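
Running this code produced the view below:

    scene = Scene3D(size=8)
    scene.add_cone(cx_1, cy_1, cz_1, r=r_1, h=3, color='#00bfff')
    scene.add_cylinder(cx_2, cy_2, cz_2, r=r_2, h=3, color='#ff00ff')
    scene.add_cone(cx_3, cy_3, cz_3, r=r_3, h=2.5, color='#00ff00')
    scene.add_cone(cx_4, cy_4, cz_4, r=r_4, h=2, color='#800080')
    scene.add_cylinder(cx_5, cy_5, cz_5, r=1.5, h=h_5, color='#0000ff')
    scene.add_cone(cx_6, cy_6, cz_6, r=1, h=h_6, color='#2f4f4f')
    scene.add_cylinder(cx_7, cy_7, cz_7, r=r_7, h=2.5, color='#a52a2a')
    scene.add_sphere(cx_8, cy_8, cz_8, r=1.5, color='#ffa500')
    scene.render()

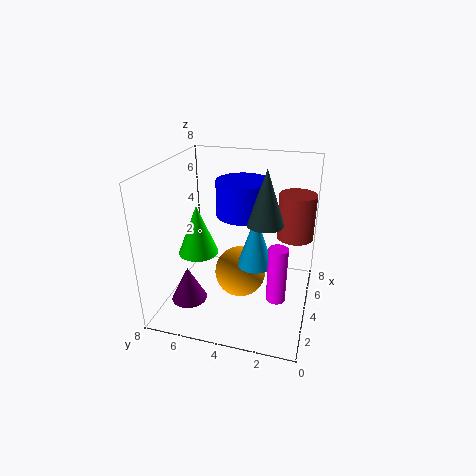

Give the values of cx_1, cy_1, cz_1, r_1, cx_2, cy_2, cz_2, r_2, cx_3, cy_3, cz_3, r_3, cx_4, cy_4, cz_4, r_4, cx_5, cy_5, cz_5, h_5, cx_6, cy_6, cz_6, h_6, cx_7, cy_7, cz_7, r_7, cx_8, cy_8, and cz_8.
cx_1 = 4
cy_1 = 3
cz_1 = 2.5
r_1 = 1
cx_2 = 2.5
cy_2 = 1.5
cz_2 = 1.5
r_2 = 0.5
cx_3 = 2
cy_3 = 5.5
cz_3 = 4
r_3 = 1
cx_4 = 2.5
cy_4 = 6.5
cz_4 = 0.5
r_4 = 1
cx_5 = 5
cy_5 = 4
cz_5 = 5
h_5 = 2
cx_6 = 4
cy_6 = 2.5
cz_6 = 5
h_6 = 3
cx_7 = 5
cy_7 = 1
cz_7 = 4
r_7 = 1
cx_8 = 4.5
cy_8 = 4
cz_8 = 1.5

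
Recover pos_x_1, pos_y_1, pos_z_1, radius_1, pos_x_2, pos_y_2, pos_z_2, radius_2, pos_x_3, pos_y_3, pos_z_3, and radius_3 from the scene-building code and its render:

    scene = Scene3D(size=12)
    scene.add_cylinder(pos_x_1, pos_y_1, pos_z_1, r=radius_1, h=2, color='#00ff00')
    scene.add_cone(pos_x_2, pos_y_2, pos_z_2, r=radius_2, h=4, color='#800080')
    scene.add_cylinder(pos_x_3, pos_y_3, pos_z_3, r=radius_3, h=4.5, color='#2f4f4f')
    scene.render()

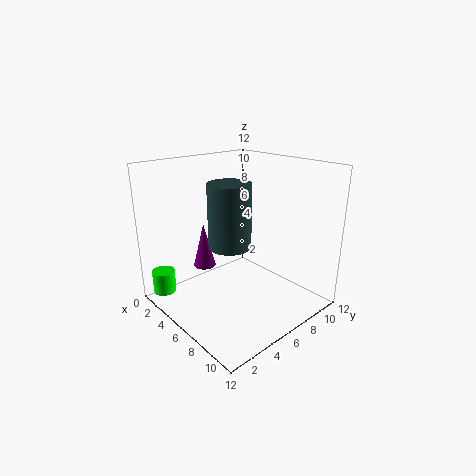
pos_x_1 = 1; pos_y_1 = 1.5; pos_z_1 = 0.5; radius_1 = 1; pos_x_2 = 2.5; pos_y_2 = 5; pos_z_2 = 2.5; radius_2 = 1; pos_x_3 = 8.5; pos_y_3 = 3; pos_z_3 = 7; radius_3 = 1.5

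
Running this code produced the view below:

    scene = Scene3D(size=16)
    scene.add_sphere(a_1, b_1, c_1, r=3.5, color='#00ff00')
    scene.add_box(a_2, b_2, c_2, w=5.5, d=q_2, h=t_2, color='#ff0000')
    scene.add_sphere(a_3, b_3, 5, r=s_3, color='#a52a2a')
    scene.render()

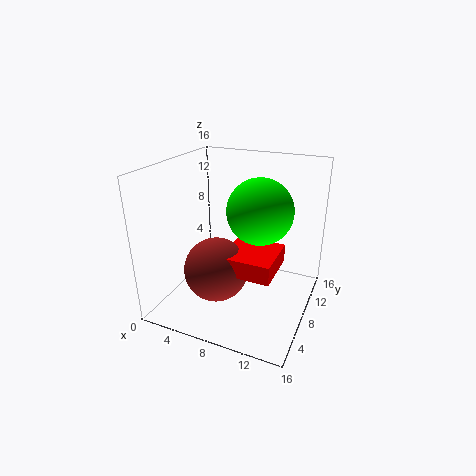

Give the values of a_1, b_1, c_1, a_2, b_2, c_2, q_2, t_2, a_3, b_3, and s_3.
a_1 = 10.5; b_1 = 8; c_1 = 11.5; a_2 = 7.5; b_2 = 4; c_2 = 5.5; q_2 = 5.5; t_2 = 2; a_3 = 6.5; b_3 = 5.5; s_3 = 3.5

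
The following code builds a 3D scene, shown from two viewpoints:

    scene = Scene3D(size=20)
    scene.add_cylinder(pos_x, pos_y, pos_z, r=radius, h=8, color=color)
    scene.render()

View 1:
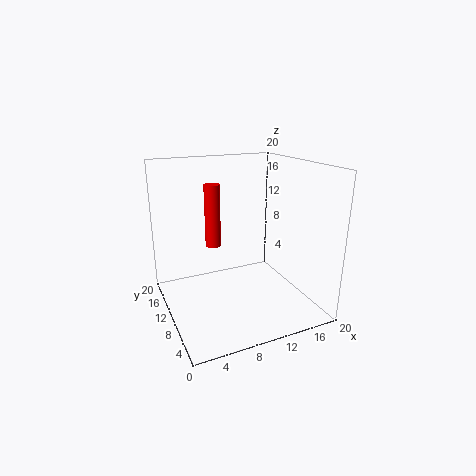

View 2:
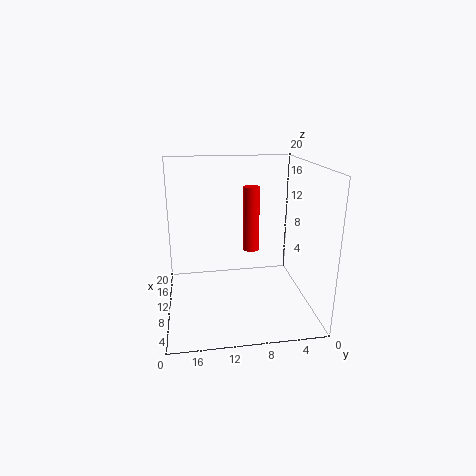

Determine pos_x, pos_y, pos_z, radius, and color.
pos_x = 6
pos_y = 9
pos_z = 10
radius = 1
color = 'red'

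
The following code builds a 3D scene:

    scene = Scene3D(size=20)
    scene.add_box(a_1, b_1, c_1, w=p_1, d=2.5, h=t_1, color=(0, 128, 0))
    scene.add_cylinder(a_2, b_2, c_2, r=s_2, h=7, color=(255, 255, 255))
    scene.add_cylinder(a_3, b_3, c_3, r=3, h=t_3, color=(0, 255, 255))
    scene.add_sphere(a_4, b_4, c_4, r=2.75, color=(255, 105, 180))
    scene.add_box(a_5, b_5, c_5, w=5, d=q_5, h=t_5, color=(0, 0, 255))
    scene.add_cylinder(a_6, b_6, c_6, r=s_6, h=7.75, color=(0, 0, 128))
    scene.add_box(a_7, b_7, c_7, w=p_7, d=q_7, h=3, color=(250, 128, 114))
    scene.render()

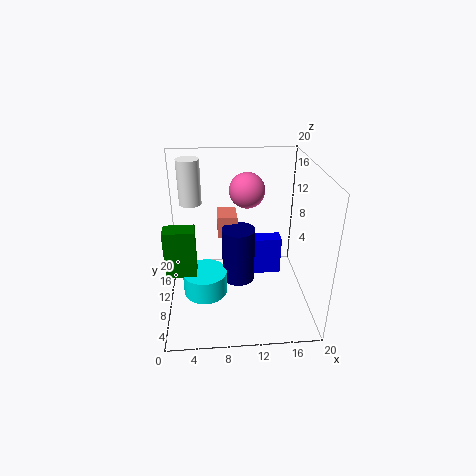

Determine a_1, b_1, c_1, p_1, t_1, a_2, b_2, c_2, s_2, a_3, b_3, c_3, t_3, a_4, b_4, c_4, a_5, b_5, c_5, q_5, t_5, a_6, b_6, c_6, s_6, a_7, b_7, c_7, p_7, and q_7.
a_1 = 0.25; b_1 = 6.25; c_1 = 6.5; p_1 = 4; t_1 = 6.5; a_2 = 3.25; b_2 = 18; c_2 = 12; s_2 = 1.75; a_3 = 5.25; b_3 = 7.75; c_3 = 3; t_3 = 3.25; a_4 = 12; b_4 = 17; c_4 = 14.25; a_5 = 12.5; b_5 = 15; c_5 = 0.25; q_5 = 2.5; t_5 = 6.25; a_6 = 10; b_6 = 9.25; c_6 = 4; s_6 = 2.25; a_7 = 7.25; b_7 = 10.75; c_7 = 9.75; p_7 = 2.75; q_7 = 3.75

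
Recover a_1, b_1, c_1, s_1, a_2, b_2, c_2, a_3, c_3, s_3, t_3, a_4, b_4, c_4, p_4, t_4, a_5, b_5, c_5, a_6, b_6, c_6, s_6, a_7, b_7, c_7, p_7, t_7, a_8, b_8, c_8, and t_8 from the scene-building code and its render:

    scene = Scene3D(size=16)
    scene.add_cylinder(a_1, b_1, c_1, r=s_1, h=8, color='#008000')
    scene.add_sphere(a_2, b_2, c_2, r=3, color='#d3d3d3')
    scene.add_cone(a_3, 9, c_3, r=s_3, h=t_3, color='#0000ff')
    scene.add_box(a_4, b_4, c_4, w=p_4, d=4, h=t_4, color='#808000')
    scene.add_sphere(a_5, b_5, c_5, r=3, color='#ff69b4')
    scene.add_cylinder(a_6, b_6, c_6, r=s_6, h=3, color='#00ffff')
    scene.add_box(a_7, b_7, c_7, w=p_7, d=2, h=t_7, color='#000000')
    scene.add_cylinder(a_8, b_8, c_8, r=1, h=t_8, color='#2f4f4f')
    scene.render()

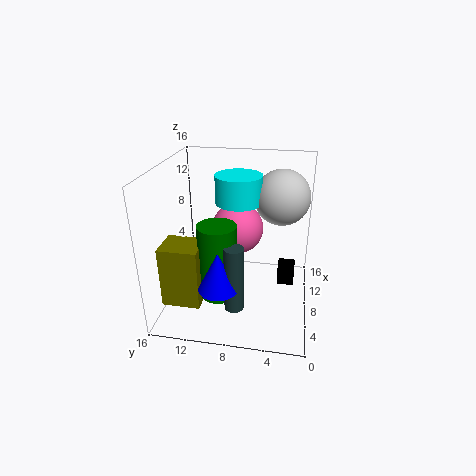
a_1 = 4.5
b_1 = 9.5
c_1 = 3
s_1 = 2
a_2 = 9.5
b_2 = 3.5
c_2 = 12.5
a_3 = 2.5
c_3 = 5
s_3 = 2
t_3 = 4
a_4 = 2
b_4 = 11
c_4 = 2.5
p_4 = 3.5
t_4 = 6.5
a_5 = 10.5
b_5 = 8.5
c_5 = 8
a_6 = 8.5
b_6 = 8
c_6 = 12
s_6 = 2.5
a_7 = 10
b_7 = 1.5
c_7 = 1
p_7 = 2
t_7 = 2.5
a_8 = 3
b_8 = 7.5
c_8 = 2.5
t_8 = 7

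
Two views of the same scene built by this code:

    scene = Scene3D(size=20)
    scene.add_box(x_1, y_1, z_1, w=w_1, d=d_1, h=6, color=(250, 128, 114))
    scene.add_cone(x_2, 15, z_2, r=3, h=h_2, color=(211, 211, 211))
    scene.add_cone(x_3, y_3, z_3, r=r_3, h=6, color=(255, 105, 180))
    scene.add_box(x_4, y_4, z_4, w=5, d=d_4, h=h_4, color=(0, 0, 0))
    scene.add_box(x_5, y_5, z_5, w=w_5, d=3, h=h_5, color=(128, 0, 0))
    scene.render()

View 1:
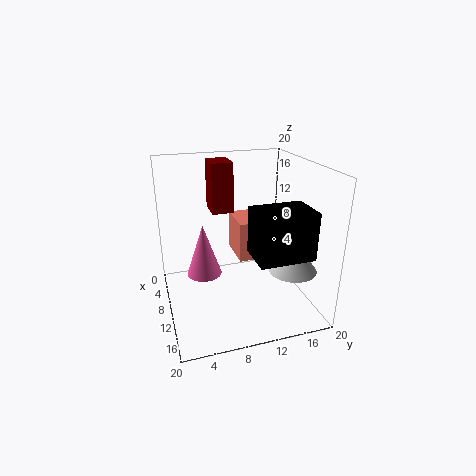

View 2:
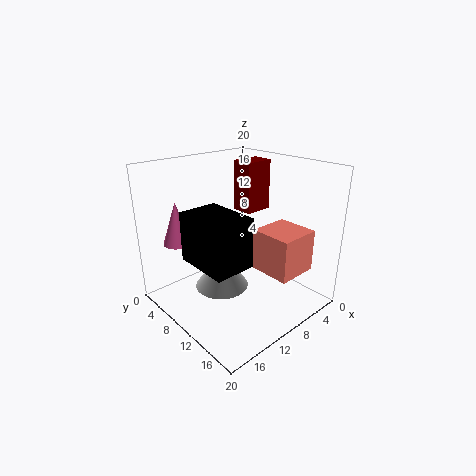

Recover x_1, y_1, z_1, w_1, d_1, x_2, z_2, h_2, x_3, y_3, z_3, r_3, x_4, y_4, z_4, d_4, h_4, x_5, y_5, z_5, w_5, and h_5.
x_1 = 2
y_1 = 11
z_1 = 5
w_1 = 6
d_1 = 6
x_2 = 17
z_2 = 8
h_2 = 4
x_3 = 16
y_3 = 4
z_3 = 9
r_3 = 2
x_4 = 14
y_4 = 10
z_4 = 10
d_4 = 7
h_4 = 6
x_5 = 4
y_5 = 7
z_5 = 13
w_5 = 4
h_5 = 7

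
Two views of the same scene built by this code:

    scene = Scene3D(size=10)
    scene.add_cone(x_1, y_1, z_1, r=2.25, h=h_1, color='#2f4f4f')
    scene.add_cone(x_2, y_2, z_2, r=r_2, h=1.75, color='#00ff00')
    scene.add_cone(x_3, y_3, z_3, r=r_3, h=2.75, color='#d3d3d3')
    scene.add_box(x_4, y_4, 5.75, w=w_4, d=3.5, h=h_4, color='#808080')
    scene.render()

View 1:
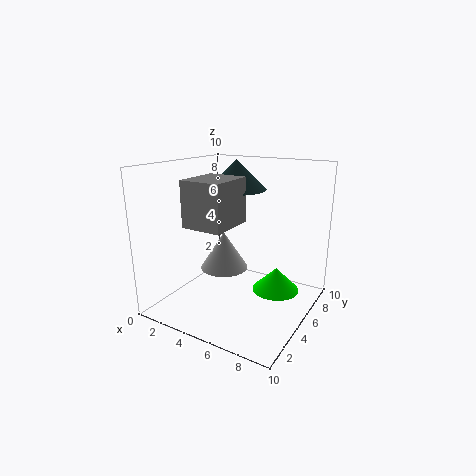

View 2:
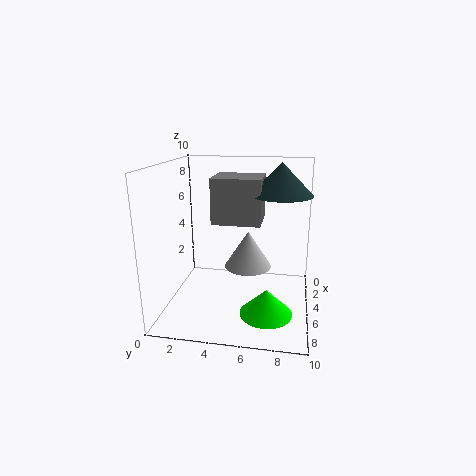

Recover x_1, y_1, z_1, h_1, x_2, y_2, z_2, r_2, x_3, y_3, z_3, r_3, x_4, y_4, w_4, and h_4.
x_1 = 3.25; y_1 = 7.75; z_1 = 7.75; h_1 = 2.25; x_2 = 7; y_2 = 7.25; z_2 = 0.5; r_2 = 1.75; x_3 = 3.5; y_3 = 5.5; z_3 = 2.25; r_3 = 1.75; x_4 = 1.75; y_4 = 3; w_4 = 3; h_4 = 3.25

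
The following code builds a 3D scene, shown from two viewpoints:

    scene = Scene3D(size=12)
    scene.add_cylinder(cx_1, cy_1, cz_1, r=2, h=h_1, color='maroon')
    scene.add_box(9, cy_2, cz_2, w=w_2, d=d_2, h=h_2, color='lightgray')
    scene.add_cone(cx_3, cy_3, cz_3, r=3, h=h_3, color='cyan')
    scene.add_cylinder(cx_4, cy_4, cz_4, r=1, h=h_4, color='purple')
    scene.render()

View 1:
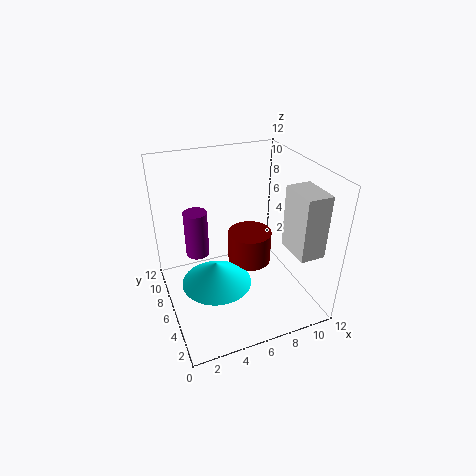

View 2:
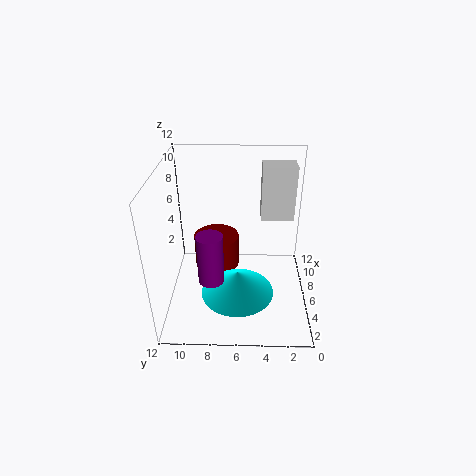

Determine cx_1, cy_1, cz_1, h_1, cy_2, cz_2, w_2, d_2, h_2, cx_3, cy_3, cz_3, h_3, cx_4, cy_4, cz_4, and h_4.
cx_1 = 8, cy_1 = 8, cz_1 = 2, h_1 = 3, cy_2 = 1, cz_2 = 6, w_2 = 2, d_2 = 3, h_2 = 5, cx_3 = 4, cy_3 = 6, cz_3 = 2, h_3 = 2, cx_4 = 3, cy_4 = 8, cz_4 = 4, h_4 = 4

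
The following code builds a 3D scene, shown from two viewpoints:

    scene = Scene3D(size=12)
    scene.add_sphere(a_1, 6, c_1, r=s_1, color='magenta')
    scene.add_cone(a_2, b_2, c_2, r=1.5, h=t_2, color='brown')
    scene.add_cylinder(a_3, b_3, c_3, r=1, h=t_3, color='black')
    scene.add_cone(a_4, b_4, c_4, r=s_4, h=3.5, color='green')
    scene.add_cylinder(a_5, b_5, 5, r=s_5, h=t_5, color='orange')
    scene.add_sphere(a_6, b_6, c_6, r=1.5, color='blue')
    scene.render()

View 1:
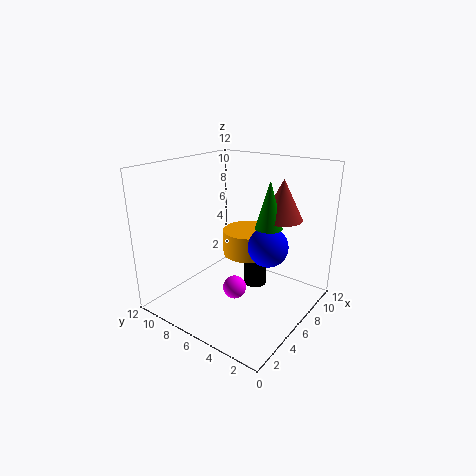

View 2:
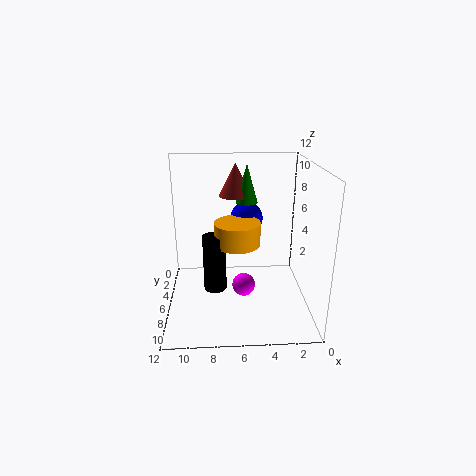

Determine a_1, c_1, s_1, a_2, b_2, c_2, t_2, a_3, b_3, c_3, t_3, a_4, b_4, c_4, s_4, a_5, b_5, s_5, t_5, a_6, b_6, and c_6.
a_1 = 5.5, c_1 = 1.5, s_1 = 1, a_2 = 6, b_2 = 2, c_2 = 8.5, t_2 = 3, a_3 = 8, b_3 = 5.5, c_3 = 1, t_3 = 5, a_4 = 5, b_4 = 2.5, c_4 = 8, s_4 = 1, a_5 = 6, b_5 = 5, s_5 = 2, t_5 = 2, a_6 = 5, b_6 = 2.5, c_6 = 6.5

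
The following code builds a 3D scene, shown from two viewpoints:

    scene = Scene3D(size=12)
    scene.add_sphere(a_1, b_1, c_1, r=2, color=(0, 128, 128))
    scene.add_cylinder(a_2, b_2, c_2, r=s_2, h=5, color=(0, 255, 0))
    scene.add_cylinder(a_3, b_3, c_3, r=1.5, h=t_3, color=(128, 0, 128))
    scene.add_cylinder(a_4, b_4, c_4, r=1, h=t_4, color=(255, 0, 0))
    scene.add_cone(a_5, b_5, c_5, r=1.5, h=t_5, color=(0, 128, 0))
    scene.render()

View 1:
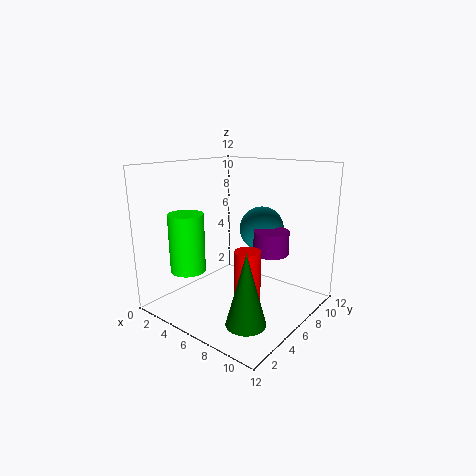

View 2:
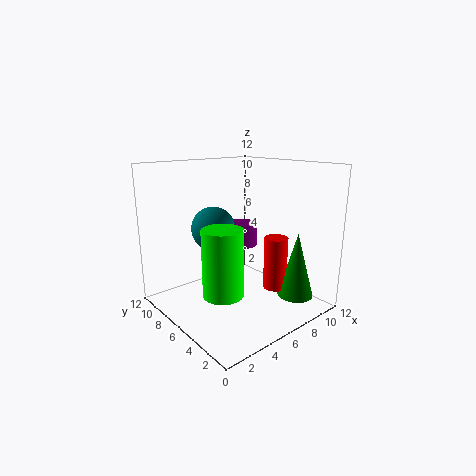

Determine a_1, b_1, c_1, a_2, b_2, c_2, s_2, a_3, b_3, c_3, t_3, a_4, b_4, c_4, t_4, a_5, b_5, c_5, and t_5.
a_1 = 6
b_1 = 9.5
c_1 = 6
a_2 = 2.5
b_2 = 3.5
c_2 = 3
s_2 = 1.5
a_3 = 8
b_3 = 8
c_3 = 4.5
t_3 = 2
a_4 = 8.5
b_4 = 4
c_4 = 1.5
t_4 = 4.5
a_5 = 9.5
b_5 = 2.5
c_5 = 1
t_5 = 5.5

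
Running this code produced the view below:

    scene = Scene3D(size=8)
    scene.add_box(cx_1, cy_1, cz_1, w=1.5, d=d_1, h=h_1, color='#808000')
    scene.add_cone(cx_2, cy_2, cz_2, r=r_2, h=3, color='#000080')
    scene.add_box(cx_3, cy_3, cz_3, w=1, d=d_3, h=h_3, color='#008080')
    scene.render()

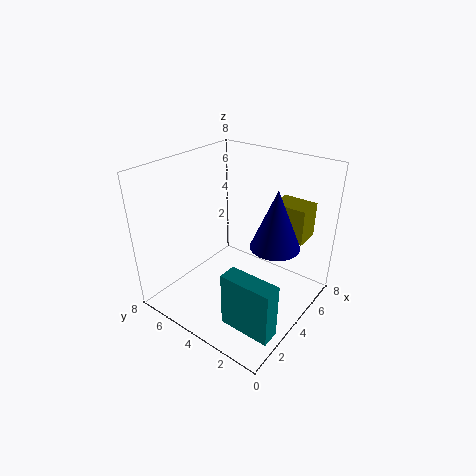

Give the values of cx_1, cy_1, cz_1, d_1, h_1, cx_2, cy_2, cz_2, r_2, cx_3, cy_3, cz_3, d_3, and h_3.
cx_1 = 5.75; cy_1 = 1; cz_1 = 3.75; d_1 = 2; h_1 = 2; cx_2 = 3.75; cy_2 = 1.5; cz_2 = 4.5; r_2 = 1.25; cx_3 = 1.25; cy_3 = 0.25; cz_3 = 0.5; d_3 = 2.75; h_3 = 3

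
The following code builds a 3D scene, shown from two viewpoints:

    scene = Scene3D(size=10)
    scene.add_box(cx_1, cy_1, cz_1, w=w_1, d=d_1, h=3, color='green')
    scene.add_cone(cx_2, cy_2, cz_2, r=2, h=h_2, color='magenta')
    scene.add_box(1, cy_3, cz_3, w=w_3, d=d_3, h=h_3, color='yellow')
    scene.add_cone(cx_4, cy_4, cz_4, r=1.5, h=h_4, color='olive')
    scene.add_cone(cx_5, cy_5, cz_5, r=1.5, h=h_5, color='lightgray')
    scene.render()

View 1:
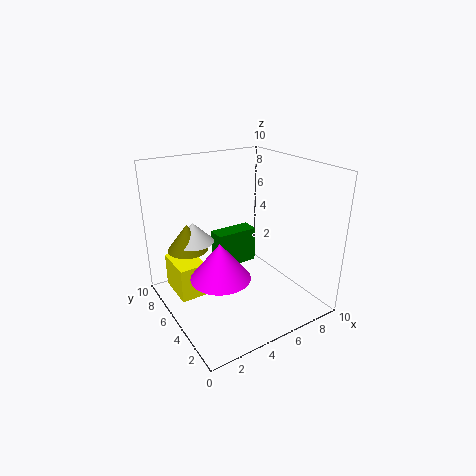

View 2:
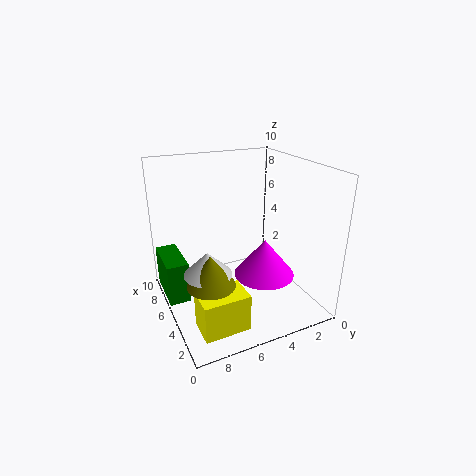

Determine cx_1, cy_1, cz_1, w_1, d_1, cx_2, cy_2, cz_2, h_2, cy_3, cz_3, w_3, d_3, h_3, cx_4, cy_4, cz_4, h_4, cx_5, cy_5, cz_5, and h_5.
cx_1 = 5.5, cy_1 = 8.5, cz_1 = 0.5, w_1 = 3.5, d_1 = 1.5, cx_2 = 3, cy_2 = 4, cz_2 = 3, h_2 = 2.5, cy_3 = 6, cz_3 = 0.5, w_3 = 2, d_3 = 3, h_3 = 2.5, cx_4 = 2.5, cy_4 = 8, cz_4 = 3.5, h_4 = 2, cx_5 = 3, cy_5 = 8, cz_5 = 4, h_5 = 1.5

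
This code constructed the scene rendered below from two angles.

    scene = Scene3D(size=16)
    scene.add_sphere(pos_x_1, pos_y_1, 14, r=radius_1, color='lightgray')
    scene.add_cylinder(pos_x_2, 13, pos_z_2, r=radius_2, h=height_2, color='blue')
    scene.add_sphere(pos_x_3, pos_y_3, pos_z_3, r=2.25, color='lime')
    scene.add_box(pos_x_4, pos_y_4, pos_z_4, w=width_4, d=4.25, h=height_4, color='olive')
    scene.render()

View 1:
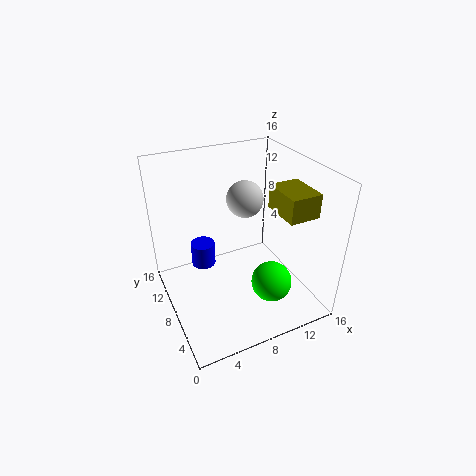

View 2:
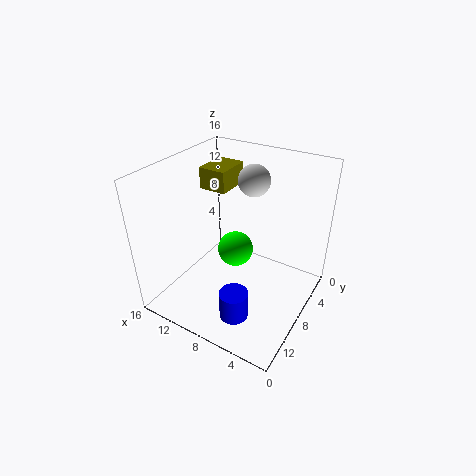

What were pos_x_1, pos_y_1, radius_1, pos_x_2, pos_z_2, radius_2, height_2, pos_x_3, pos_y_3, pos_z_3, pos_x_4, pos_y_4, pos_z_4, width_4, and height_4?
pos_x_1 = 7.5, pos_y_1 = 5.5, radius_1 = 1.75, pos_x_2 = 5.5, pos_z_2 = 2, radius_2 = 1.5, height_2 = 3, pos_x_3 = 10.5, pos_y_3 = 4.5, pos_z_3 = 3.5, pos_x_4 = 10.75, pos_y_4 = 2.25, pos_z_4 = 12, width_4 = 3.25, height_4 = 2.5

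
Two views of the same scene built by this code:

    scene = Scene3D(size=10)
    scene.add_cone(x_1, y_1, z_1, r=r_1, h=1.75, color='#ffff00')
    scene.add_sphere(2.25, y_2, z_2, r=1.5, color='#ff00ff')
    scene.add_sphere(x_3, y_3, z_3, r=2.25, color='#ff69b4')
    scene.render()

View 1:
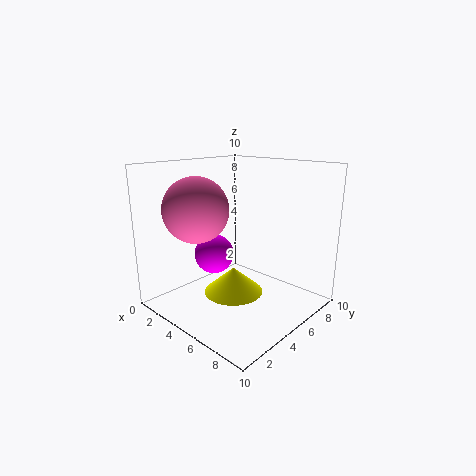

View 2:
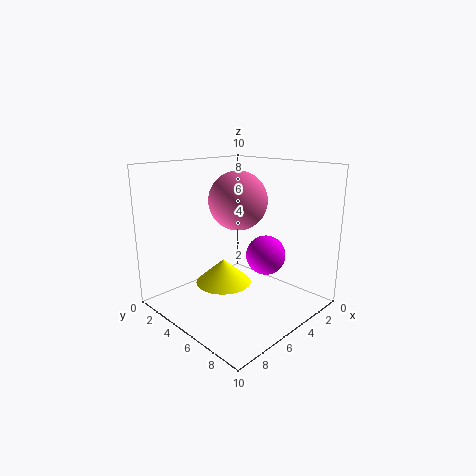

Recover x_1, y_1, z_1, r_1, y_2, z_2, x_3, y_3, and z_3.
x_1 = 5.5; y_1 = 4; z_1 = 1.5; r_1 = 2; y_2 = 5.25; z_2 = 3; x_3 = 3; y_3 = 3; z_3 = 7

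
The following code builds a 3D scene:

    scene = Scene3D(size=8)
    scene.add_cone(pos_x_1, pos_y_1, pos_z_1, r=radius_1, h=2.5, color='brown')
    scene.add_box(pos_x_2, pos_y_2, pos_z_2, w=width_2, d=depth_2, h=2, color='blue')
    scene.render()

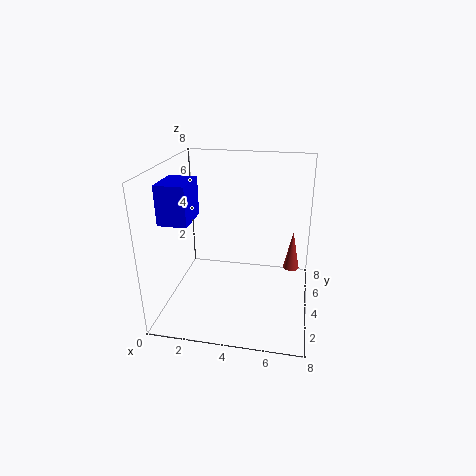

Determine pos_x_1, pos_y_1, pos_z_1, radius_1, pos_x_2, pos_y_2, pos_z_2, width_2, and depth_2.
pos_x_1 = 7; pos_y_1 = 6.5; pos_z_1 = 1; radius_1 = 0.5; pos_x_2 = 0.5; pos_y_2 = 1.5; pos_z_2 = 5.5; width_2 = 1.5; depth_2 = 2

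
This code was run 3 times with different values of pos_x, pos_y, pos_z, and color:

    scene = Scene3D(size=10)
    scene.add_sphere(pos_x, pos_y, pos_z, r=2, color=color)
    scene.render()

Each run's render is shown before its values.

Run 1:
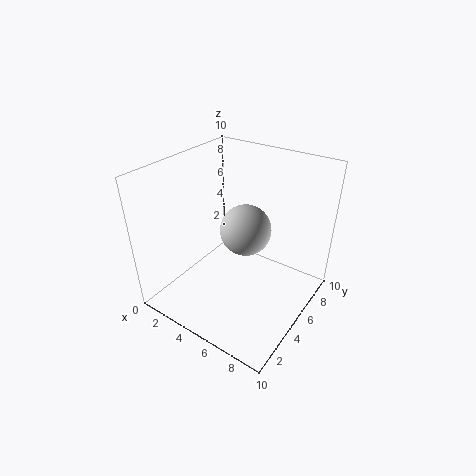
pos_x = 4
pos_y = 7.5
pos_z = 4
color = 'lightgray'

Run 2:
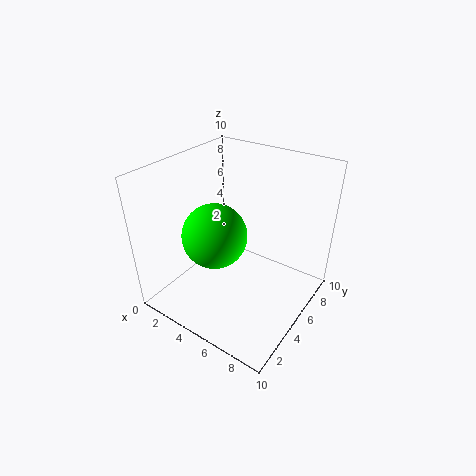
pos_x = 5
pos_y = 2.5
pos_z = 6.5
color = 'lime'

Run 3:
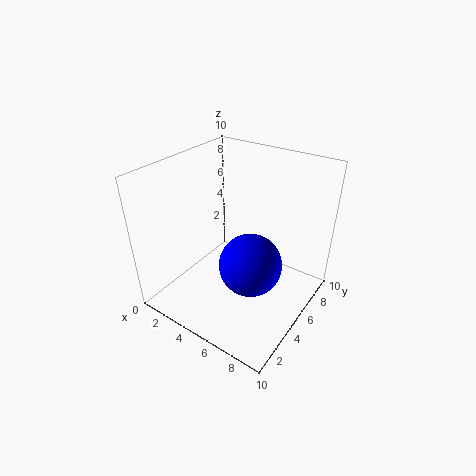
pos_x = 7
pos_y = 3.5
pos_z = 4.5
color = 'blue'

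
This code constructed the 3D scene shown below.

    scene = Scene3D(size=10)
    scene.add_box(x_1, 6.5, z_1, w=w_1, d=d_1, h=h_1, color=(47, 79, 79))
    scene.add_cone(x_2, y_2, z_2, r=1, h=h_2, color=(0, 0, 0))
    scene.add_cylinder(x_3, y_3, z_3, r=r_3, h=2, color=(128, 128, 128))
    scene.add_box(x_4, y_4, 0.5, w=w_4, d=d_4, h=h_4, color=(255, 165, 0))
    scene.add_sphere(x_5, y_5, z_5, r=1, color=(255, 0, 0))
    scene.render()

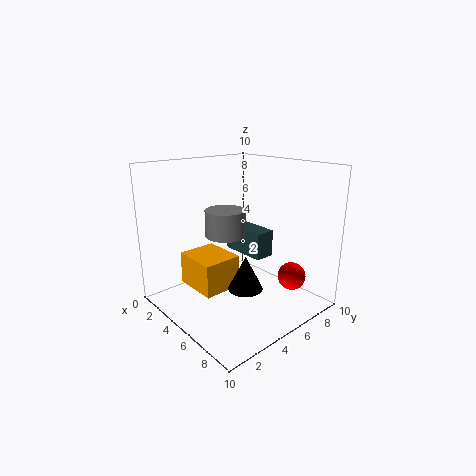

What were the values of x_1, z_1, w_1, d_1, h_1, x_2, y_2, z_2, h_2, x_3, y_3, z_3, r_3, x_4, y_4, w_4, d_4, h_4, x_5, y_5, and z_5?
x_1 = 2; z_1 = 3; w_1 = 3.5; d_1 = 1.5; h_1 = 2; x_2 = 8.5; y_2 = 2.5; z_2 = 3.5; h_2 = 2; x_3 = 3; y_3 = 5.5; z_3 = 4.5; r_3 = 1.5; x_4 = 0.5; y_4 = 3; w_4 = 3.5; d_4 = 3; h_4 = 2.5; x_5 = 7.5; y_5 = 8; z_5 = 2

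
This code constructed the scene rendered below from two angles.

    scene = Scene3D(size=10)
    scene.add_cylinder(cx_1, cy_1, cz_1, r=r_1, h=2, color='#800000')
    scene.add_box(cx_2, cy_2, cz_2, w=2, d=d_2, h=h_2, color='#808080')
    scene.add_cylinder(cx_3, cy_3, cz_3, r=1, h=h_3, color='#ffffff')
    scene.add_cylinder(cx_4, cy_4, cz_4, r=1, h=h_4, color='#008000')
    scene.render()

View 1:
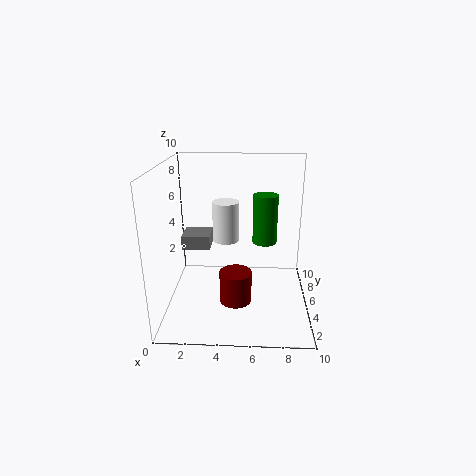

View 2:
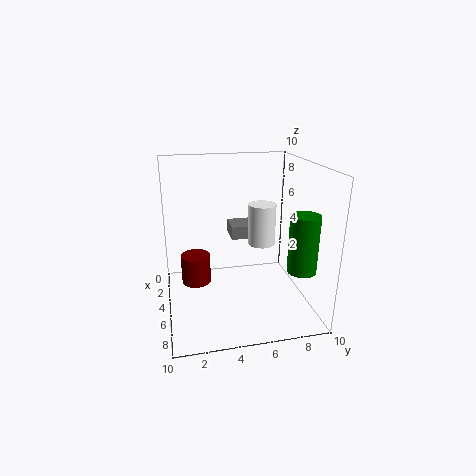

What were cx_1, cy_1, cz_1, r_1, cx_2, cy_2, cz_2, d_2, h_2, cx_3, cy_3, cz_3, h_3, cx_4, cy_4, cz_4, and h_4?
cx_1 = 5, cy_1 = 2, cz_1 = 2, r_1 = 1, cx_2 = 1, cy_2 = 5, cz_2 = 4, d_2 = 2, h_2 = 1, cx_3 = 4, cy_3 = 7, cz_3 = 4, h_3 = 3, cx_4 = 7, cy_4 = 9, cz_4 = 3, h_4 = 4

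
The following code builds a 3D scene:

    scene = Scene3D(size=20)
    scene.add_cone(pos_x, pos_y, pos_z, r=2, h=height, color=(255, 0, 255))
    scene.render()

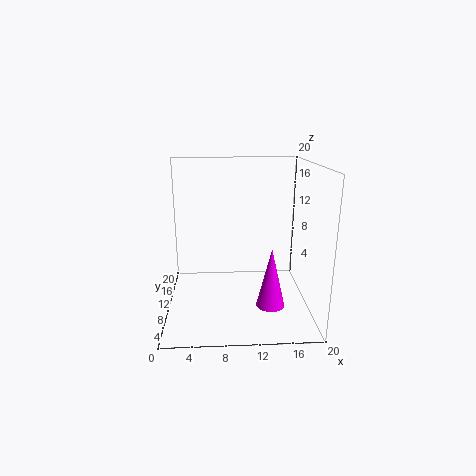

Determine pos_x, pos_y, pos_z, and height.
pos_x = 14.5; pos_y = 8; pos_z = 0.5; height = 8.5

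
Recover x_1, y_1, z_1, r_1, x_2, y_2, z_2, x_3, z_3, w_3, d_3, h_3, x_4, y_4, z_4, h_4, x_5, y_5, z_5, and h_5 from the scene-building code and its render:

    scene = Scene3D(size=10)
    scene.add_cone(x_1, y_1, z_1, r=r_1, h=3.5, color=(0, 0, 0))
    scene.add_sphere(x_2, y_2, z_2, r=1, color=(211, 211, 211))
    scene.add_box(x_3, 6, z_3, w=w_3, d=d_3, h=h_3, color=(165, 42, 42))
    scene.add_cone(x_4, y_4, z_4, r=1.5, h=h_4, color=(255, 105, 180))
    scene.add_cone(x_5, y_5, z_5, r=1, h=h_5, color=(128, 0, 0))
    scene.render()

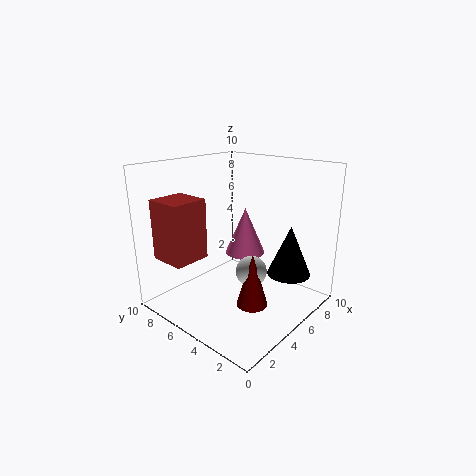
x_1 = 7, y_1 = 2, z_1 = 2.5, r_1 = 1.5, x_2 = 4, y_2 = 3, z_2 = 3.5, x_3 = 0.5, z_3 = 4, w_3 = 2.5, d_3 = 2.5, h_3 = 4, x_4 = 7, y_4 = 6, z_4 = 3, h_4 = 3.5, x_5 = 3.5, y_5 = 2.5, z_5 = 1.5, h_5 = 3.5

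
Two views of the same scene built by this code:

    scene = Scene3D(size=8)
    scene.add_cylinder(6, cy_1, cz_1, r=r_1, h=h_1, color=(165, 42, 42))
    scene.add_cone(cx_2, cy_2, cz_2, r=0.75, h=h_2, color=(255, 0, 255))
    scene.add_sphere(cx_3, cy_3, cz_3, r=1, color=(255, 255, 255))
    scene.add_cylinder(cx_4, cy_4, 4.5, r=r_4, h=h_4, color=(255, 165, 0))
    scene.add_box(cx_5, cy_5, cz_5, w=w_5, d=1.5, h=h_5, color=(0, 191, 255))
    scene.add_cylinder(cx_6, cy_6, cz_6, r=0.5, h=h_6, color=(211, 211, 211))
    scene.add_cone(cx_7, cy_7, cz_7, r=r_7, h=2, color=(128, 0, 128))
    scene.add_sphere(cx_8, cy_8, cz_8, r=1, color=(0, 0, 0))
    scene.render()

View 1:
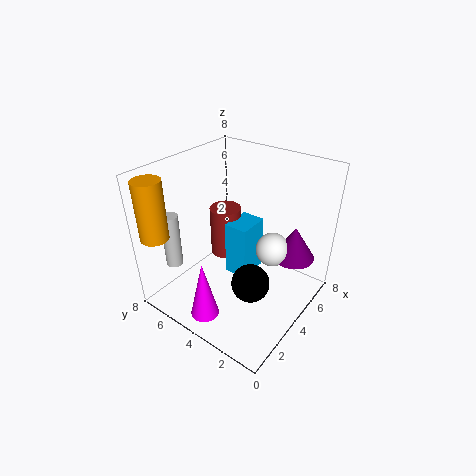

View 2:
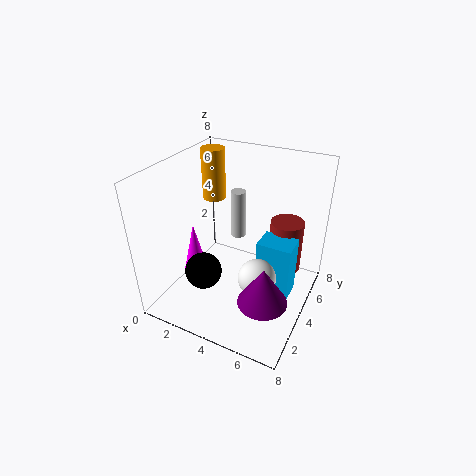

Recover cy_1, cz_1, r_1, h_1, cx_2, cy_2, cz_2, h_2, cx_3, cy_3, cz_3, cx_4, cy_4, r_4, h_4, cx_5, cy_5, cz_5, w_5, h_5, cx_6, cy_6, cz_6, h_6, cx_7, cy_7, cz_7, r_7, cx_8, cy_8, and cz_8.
cy_1 = 6.5; cz_1 = 1; r_1 = 1; h_1 = 3.25; cx_2 = 1; cy_2 = 4; cz_2 = 0.75; h_2 = 3.25; cx_3 = 5.75; cy_3 = 2.75; cz_3 = 2.75; cx_4 = 0.75; cy_4 = 7; r_4 = 0.75; h_4 = 3.25; cx_5 = 5; cy_5 = 4.25; cz_5 = 0.25; w_5 = 2; h_5 = 3.5; cx_6 = 2.25; cy_6 = 7.5; cz_6 = 1.75; h_6 = 3.25; cx_7 = 6.5; cy_7 = 1.75; cz_7 = 2.25; r_7 = 1.25; cx_8 = 2.75; cy_8 = 2.25; cz_8 = 2.5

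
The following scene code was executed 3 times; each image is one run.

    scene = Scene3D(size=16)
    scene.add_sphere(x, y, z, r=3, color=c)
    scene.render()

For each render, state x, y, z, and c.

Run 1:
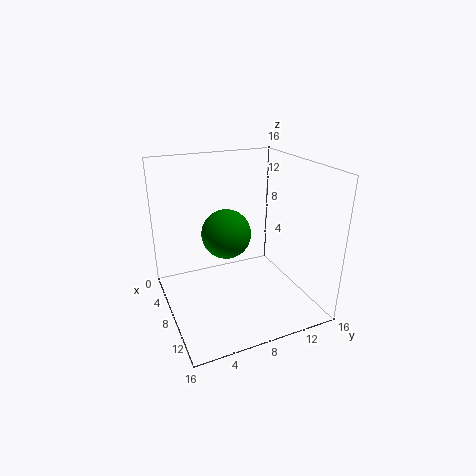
x = 4.5
y = 8
z = 7
c = 'green'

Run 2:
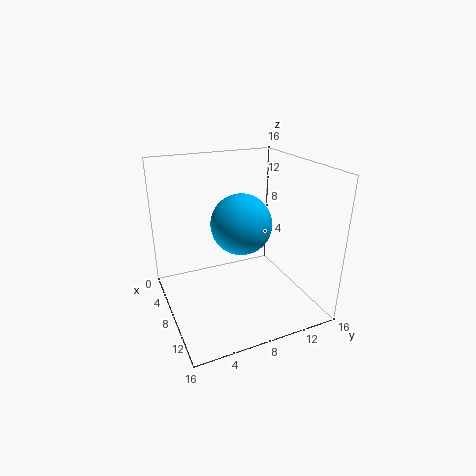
x = 11
y = 7
z = 11
c = 'deepskyblue'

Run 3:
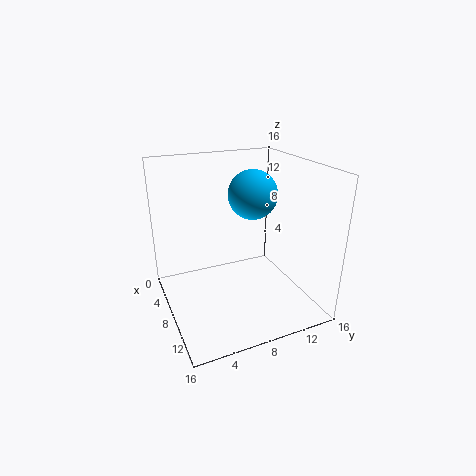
x = 4.5
y = 11.5
z = 11.5
c = 'deepskyblue'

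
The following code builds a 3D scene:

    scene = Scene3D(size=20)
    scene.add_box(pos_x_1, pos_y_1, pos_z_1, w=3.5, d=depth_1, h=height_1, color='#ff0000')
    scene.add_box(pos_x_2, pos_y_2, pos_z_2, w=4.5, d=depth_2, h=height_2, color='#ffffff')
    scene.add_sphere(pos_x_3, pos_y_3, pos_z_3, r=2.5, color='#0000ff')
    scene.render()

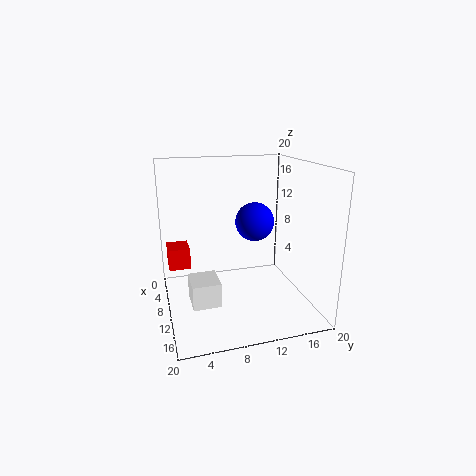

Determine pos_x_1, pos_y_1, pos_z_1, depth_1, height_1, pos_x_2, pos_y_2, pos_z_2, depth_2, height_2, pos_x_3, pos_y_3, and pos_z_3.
pos_x_1 = 5; pos_y_1 = 0.5; pos_z_1 = 5.5; depth_1 = 3; height_1 = 3; pos_x_2 = 8; pos_y_2 = 3; pos_z_2 = 1; depth_2 = 4; height_2 = 3.5; pos_x_3 = 12.5; pos_y_3 = 11.5; pos_z_3 = 13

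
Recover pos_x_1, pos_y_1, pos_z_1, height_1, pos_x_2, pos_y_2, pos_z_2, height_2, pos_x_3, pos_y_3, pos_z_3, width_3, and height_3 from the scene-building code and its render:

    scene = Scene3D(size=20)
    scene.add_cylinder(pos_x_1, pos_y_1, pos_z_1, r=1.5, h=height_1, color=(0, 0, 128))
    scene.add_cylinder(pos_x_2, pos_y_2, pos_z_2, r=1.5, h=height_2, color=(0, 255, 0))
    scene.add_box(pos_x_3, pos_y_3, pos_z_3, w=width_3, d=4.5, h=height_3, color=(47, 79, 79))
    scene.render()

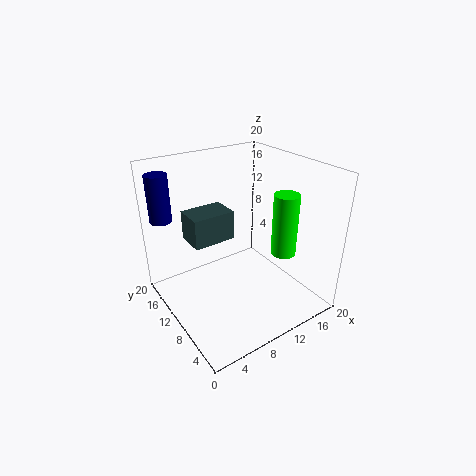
pos_x_1 = 1.5; pos_y_1 = 16; pos_z_1 = 12.5; height_1 = 6.5; pos_x_2 = 11.5; pos_y_2 = 2.5; pos_z_2 = 11; height_2 = 7.5; pos_x_3 = 5.5; pos_y_3 = 14; pos_z_3 = 7.5; width_3 = 6.5; height_3 = 4.5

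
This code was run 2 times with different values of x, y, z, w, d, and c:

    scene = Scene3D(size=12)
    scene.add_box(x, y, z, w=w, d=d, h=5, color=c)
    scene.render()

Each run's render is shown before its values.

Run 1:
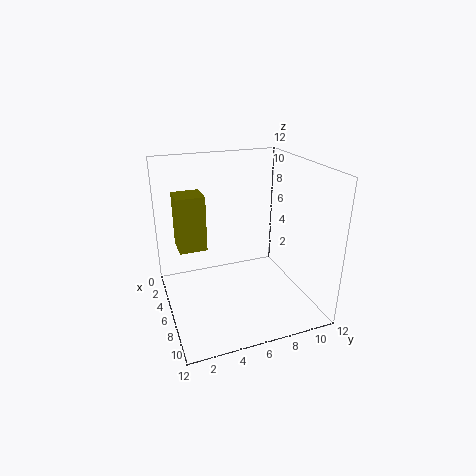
x = 1
y = 1.5
z = 4
w = 2.5
d = 2.5
c = 'olive'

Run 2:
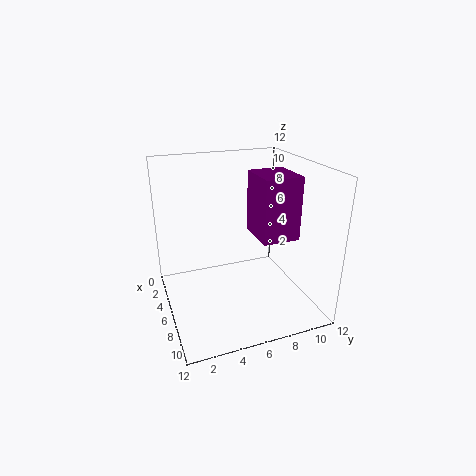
x = 5.5
y = 7
z = 6.5
w = 3.5
d = 3
c = 'purple'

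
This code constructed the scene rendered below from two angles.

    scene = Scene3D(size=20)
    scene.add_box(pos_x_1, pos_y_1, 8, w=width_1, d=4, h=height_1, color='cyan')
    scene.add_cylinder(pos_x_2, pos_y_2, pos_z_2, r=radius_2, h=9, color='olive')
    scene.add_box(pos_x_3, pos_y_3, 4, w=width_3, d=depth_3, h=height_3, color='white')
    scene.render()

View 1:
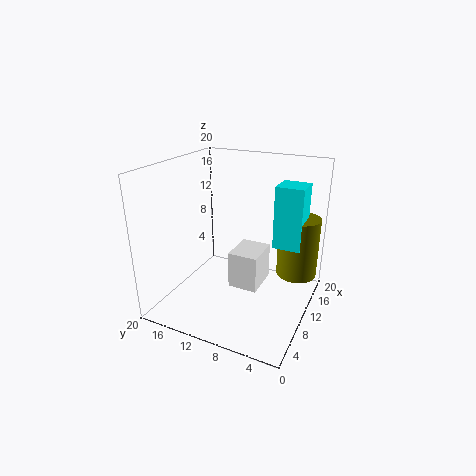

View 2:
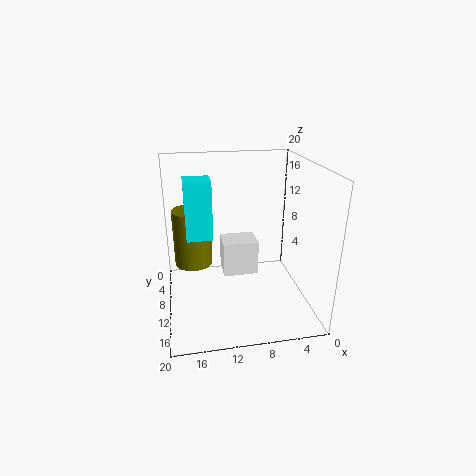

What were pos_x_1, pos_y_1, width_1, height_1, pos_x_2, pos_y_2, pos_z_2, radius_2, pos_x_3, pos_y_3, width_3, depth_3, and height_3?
pos_x_1 = 13, pos_y_1 = 2, width_1 = 4, height_1 = 9, pos_x_2 = 16, pos_y_2 = 3, pos_z_2 = 3, radius_2 = 3, pos_x_3 = 7, pos_y_3 = 6, width_3 = 5, depth_3 = 4, height_3 = 5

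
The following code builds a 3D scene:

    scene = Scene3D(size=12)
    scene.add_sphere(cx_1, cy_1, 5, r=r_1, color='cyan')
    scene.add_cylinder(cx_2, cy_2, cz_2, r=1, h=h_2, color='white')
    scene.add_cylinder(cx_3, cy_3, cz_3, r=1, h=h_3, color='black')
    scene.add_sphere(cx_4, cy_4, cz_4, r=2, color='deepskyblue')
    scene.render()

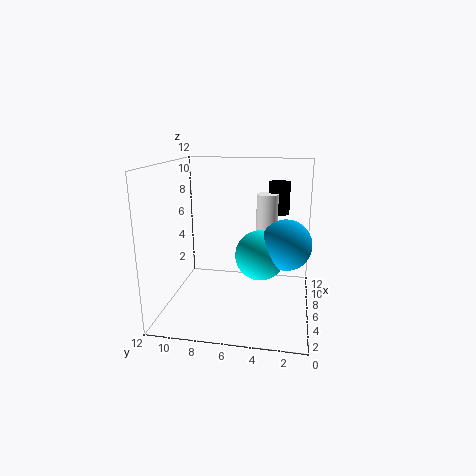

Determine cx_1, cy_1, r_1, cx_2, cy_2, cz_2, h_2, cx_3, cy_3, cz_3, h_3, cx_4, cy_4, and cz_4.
cx_1 = 5, cy_1 = 4, r_1 = 2, cx_2 = 10, cy_2 = 4, cz_2 = 4, h_2 = 5, cx_3 = 11, cy_3 = 3, cz_3 = 7, h_3 = 3, cx_4 = 5, cy_4 = 2, cz_4 = 6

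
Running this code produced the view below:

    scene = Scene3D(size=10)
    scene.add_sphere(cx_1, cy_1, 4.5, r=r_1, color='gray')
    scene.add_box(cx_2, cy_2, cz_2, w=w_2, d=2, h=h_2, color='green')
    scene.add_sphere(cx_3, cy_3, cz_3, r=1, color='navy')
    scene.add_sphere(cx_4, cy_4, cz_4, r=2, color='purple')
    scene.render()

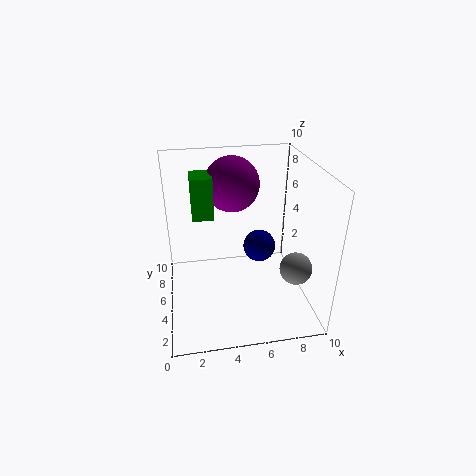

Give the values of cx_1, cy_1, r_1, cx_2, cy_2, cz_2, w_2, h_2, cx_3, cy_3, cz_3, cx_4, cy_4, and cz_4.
cx_1 = 8, cy_1 = 1.5, r_1 = 1, cx_2 = 2, cy_2 = 6, cz_2 = 6, w_2 = 1.5, h_2 = 3, cx_3 = 6, cy_3 = 3, cz_3 = 5.5, cx_4 = 5, cy_4 = 7.5, cz_4 = 8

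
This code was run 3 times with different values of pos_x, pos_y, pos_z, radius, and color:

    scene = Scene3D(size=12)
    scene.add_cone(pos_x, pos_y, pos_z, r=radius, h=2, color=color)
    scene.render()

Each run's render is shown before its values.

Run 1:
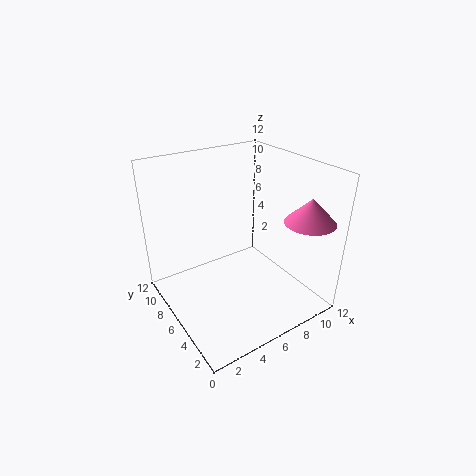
pos_x = 10; pos_y = 2; pos_z = 8; radius = 2; color = 'hotpink'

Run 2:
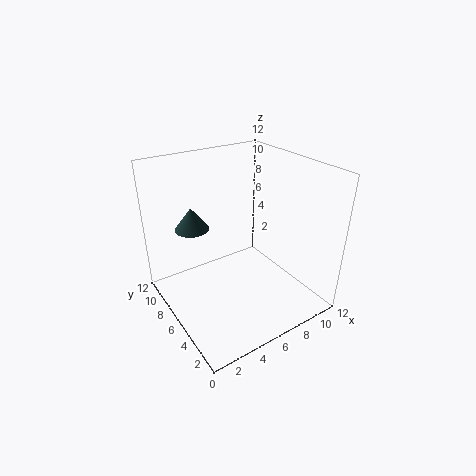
pos_x = 3.5; pos_y = 9.5; pos_z = 6; radius = 1.5; color = 'darkslategray'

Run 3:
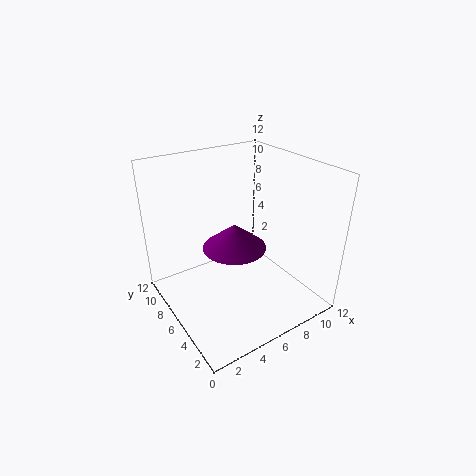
pos_x = 5; pos_y = 5; pos_z = 6; radius = 2.5; color = 'purple'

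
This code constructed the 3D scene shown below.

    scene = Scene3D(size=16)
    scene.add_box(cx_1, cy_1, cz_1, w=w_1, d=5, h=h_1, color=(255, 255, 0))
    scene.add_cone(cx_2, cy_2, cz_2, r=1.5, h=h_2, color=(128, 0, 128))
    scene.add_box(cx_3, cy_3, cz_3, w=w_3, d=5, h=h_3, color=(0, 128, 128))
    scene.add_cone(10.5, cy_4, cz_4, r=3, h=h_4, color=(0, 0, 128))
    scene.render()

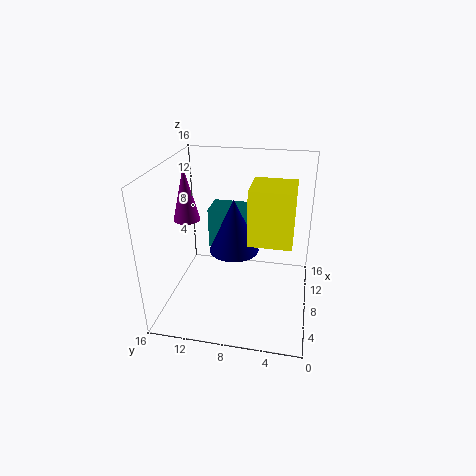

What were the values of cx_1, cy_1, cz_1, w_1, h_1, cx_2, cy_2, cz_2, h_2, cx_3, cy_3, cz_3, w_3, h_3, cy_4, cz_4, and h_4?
cx_1 = 8, cy_1 = 2, cz_1 = 7, w_1 = 5, h_1 = 6.5, cx_2 = 8.5, cy_2 = 14, cz_2 = 9.5, h_2 = 6, cx_3 = 11.5, cy_3 = 7.5, cz_3 = 4.5, w_3 = 3.5, h_3 = 5, cy_4 = 9, cz_4 = 5, h_4 = 6.5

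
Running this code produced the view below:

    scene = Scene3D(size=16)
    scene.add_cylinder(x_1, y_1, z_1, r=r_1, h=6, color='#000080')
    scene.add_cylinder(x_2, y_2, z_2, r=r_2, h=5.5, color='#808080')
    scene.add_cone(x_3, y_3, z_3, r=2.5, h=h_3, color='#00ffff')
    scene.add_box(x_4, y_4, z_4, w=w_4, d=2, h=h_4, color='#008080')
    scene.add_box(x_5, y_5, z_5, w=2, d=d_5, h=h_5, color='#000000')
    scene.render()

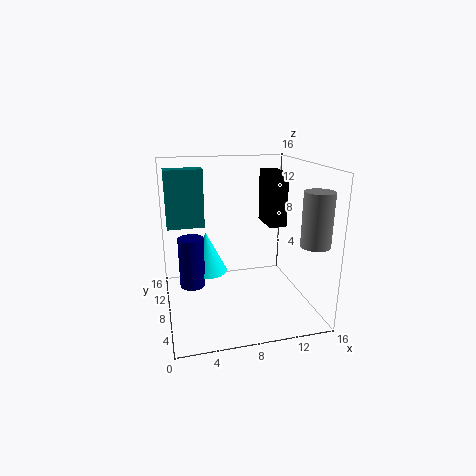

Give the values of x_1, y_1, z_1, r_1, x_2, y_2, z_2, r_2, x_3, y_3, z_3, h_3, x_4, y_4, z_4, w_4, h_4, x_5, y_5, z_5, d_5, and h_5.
x_1 = 3, y_1 = 10.5, z_1 = 1.5, r_1 = 1.5, x_2 = 14.5, y_2 = 2.5, z_2 = 8.5, r_2 = 1.5, x_3 = 5, y_3 = 12, z_3 = 2.5, h_3 = 5, x_4 = 0.5, y_4 = 12.5, z_4 = 8, w_4 = 4.5, h_4 = 7, x_5 = 11.5, y_5 = 7.5, z_5 = 9, d_5 = 4, h_5 = 6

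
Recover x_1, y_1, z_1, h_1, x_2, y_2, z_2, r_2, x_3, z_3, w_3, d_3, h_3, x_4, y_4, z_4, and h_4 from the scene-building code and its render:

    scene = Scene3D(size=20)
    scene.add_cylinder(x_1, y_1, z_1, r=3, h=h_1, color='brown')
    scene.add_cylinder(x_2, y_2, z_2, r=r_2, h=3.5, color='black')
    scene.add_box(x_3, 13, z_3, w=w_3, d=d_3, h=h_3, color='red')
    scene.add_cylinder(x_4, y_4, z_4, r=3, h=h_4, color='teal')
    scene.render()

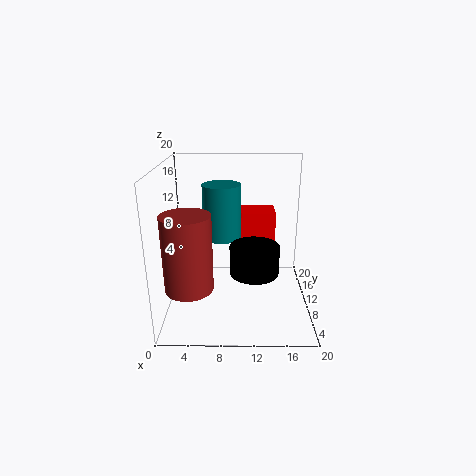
x_1 = 4, y_1 = 3.5, z_1 = 6, h_1 = 9.5, x_2 = 12, y_2 = 4, z_2 = 8, r_2 = 3, x_3 = 10.5, z_3 = 4, w_3 = 5, d_3 = 4.5, h_3 = 8.5, x_4 = 7.5, y_4 = 16.5, z_4 = 7.5, h_4 = 8.5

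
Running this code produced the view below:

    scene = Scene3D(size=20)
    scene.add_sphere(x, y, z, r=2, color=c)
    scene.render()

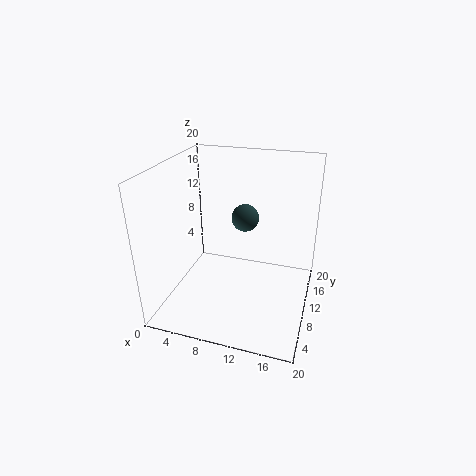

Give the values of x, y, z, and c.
x = 10; y = 13.5; z = 11.5; c = 'darkslategray'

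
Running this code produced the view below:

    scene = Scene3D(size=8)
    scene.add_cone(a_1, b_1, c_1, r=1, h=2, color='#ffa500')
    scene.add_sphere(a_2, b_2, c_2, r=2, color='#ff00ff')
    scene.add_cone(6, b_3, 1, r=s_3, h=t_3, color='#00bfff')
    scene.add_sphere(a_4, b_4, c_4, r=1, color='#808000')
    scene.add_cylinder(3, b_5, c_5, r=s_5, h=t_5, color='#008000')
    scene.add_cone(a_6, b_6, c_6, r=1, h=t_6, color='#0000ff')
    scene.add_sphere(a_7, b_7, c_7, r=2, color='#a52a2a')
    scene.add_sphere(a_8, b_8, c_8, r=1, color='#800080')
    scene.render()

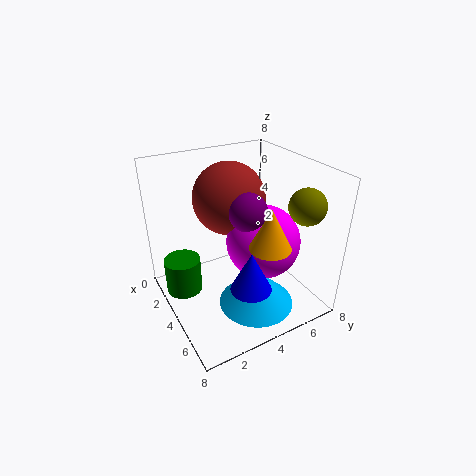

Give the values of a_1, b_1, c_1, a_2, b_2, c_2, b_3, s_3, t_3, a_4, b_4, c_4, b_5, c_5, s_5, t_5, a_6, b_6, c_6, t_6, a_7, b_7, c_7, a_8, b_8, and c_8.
a_1 = 7, b_1 = 4, c_1 = 5, a_2 = 5, b_2 = 5, c_2 = 4, b_3 = 4, s_3 = 2, t_3 = 2, a_4 = 6, b_4 = 7, c_4 = 6, b_5 = 1, c_5 = 1, s_5 = 1, t_5 = 2, a_6 = 7, b_6 = 3, c_6 = 3, t_6 = 2, a_7 = 3, b_7 = 4, c_7 = 6, a_8 = 5, b_8 = 4, c_8 = 6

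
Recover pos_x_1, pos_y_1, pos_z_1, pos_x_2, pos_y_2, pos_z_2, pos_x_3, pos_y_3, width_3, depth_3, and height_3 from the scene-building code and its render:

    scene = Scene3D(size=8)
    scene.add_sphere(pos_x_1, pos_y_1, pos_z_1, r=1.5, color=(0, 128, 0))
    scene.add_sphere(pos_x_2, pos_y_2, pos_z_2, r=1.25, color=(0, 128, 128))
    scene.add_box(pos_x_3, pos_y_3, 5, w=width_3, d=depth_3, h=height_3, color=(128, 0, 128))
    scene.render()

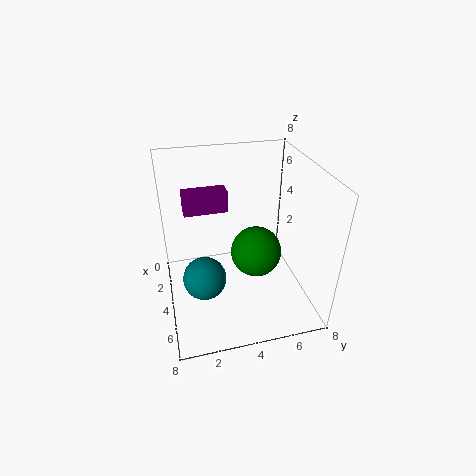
pos_x_1 = 3.5, pos_y_1 = 5.25, pos_z_1 = 2.5, pos_x_2 = 4, pos_y_2 = 2, pos_z_2 = 1.5, pos_x_3 = 1.75, pos_y_3 = 1.25, width_3 = 1, depth_3 = 2.5, height_3 = 1.25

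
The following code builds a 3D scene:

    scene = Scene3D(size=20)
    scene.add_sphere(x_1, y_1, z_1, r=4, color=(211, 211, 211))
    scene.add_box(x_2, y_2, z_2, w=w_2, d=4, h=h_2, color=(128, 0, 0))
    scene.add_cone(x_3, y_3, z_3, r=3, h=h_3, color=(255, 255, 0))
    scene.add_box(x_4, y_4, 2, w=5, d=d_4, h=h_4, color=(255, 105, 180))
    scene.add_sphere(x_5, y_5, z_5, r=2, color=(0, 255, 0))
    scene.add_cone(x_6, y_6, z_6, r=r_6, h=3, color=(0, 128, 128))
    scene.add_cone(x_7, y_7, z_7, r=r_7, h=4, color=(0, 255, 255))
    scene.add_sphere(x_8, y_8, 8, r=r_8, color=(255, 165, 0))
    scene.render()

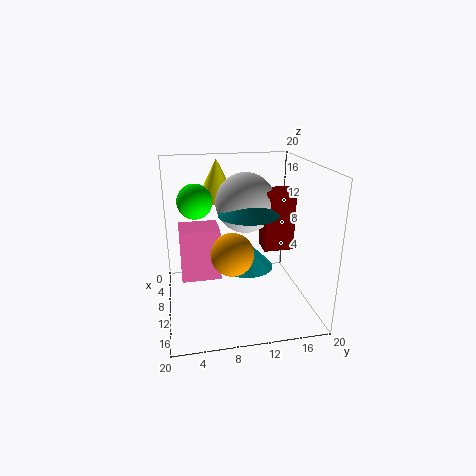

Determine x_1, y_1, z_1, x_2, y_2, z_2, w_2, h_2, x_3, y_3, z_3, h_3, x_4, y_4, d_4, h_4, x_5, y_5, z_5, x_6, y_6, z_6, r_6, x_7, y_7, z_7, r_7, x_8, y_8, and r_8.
x_1 = 10; y_1 = 11; z_1 = 15; x_2 = 10; y_2 = 13; z_2 = 9; w_2 = 3; h_2 = 8; x_3 = 4; y_3 = 8; z_3 = 14; h_3 = 6; x_4 = 2; y_4 = 2; d_4 = 6; h_4 = 8; x_5 = 15; y_5 = 4; z_5 = 17; x_6 = 12; y_6 = 11; z_6 = 14; r_6 = 4; x_7 = 7; y_7 = 12; z_7 = 4; r_7 = 4; x_8 = 11; y_8 = 9; r_8 = 3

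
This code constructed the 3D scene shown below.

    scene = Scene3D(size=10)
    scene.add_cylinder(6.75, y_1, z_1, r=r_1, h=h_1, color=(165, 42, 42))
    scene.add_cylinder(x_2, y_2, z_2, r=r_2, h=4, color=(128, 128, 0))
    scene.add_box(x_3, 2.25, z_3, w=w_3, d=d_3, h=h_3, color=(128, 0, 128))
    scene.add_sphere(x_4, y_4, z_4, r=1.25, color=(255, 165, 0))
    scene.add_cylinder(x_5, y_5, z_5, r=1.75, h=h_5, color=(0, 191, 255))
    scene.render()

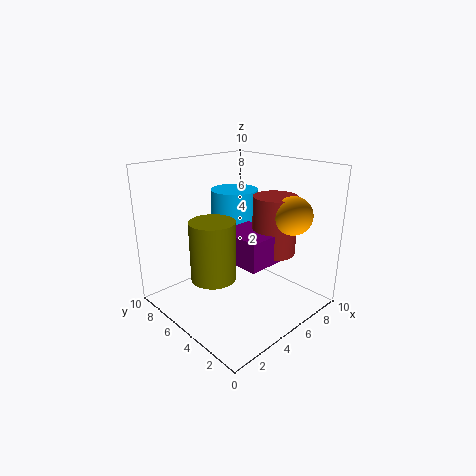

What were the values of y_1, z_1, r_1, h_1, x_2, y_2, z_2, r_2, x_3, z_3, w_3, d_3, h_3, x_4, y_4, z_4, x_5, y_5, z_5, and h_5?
y_1 = 3.25
z_1 = 4
r_1 = 1.5
h_1 = 4
x_2 = 2.75
y_2 = 5
z_2 = 2.75
r_2 = 1.5
x_3 = 3.75
z_3 = 3.75
w_3 = 2.75
d_3 = 3.25
h_3 = 2
x_4 = 6.75
y_4 = 1.75
z_4 = 7
x_5 = 6.75
y_5 = 7.25
z_5 = 4
h_5 = 3.75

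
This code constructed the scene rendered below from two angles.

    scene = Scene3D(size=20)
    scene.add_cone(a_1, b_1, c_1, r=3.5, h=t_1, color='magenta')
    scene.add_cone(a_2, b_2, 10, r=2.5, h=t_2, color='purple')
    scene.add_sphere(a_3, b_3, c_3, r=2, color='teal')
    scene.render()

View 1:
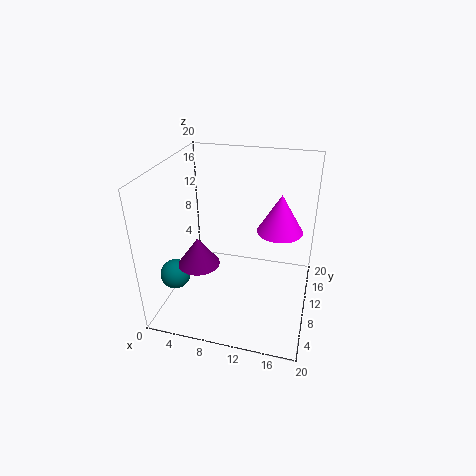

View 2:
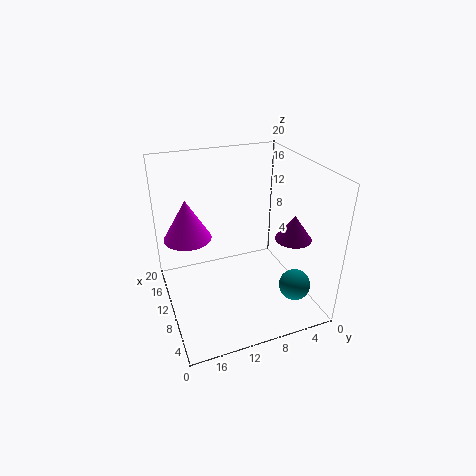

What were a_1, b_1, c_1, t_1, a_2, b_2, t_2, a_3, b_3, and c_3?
a_1 = 15
b_1 = 16
c_1 = 8.5
t_1 = 6
a_2 = 7
b_2 = 3
t_2 = 3.5
a_3 = 2.5
b_3 = 5
c_3 = 6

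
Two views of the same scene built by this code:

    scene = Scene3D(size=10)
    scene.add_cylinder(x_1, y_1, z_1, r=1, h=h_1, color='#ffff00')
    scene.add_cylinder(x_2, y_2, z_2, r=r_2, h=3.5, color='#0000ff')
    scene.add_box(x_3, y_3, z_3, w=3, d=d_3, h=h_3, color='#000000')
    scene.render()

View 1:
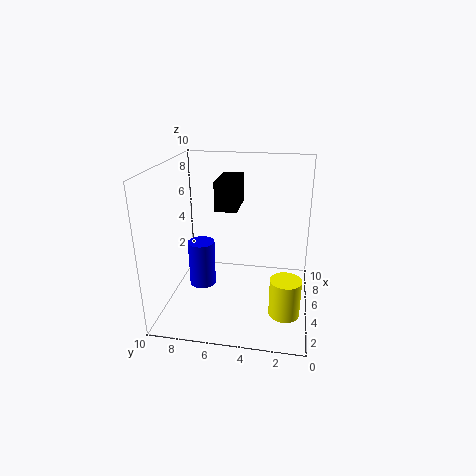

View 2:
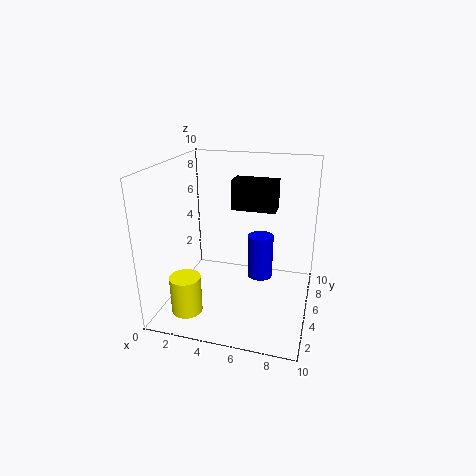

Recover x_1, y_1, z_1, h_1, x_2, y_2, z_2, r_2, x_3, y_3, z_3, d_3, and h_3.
x_1 = 2.5
y_1 = 1.5
z_1 = 1
h_1 = 2.5
x_2 = 6
y_2 = 8
z_2 = 0.5
r_2 = 1
x_3 = 4.5
y_3 = 5
z_3 = 7
d_3 = 1.5
h_3 = 2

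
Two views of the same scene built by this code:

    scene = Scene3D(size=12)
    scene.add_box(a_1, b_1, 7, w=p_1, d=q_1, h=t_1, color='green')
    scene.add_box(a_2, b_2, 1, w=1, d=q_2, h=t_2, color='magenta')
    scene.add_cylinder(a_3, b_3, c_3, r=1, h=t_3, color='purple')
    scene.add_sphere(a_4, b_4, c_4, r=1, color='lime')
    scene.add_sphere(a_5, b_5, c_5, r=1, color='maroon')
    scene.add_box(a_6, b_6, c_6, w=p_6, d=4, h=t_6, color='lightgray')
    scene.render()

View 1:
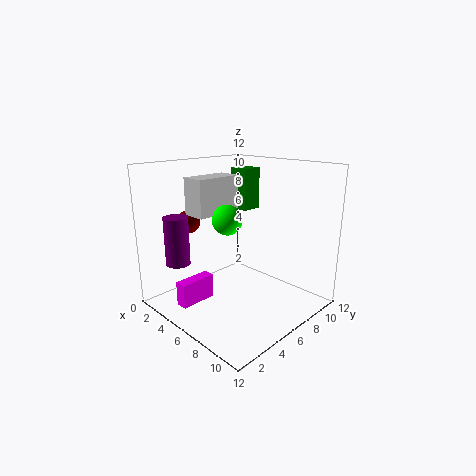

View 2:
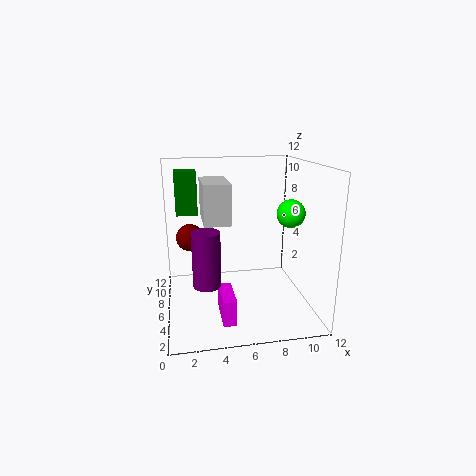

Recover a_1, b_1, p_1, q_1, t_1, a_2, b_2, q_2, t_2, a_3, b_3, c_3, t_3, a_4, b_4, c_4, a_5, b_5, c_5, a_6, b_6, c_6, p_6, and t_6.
a_1 = 1
b_1 = 10
p_1 = 2
q_1 = 2
t_1 = 4
a_2 = 4
b_2 = 1
q_2 = 3
t_2 = 2
a_3 = 3
b_3 = 2
c_3 = 4
t_3 = 4
a_4 = 9
b_4 = 2
c_4 = 9
a_5 = 2
b_5 = 4
c_5 = 7
a_6 = 3
b_6 = 3
c_6 = 8
p_6 = 2
t_6 = 3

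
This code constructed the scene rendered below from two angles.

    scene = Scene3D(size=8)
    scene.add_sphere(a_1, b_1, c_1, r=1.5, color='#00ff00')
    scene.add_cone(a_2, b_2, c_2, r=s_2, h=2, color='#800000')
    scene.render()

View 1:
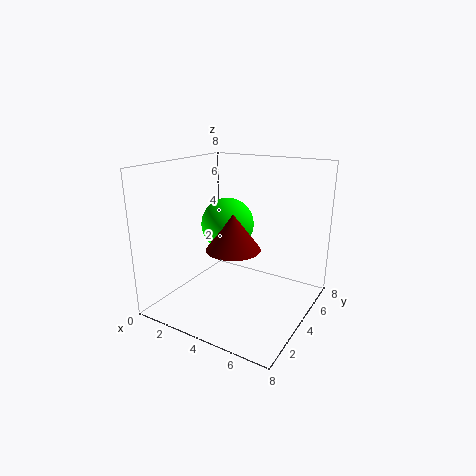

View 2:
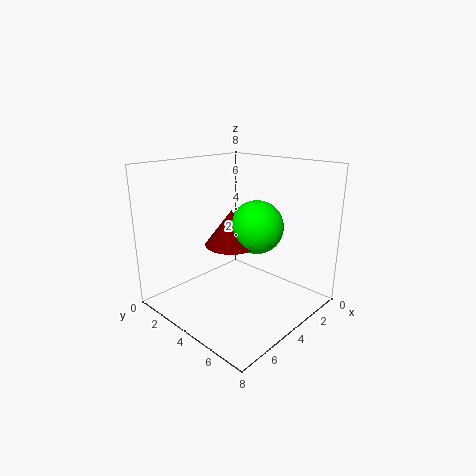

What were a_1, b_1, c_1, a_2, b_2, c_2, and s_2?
a_1 = 3, b_1 = 4.5, c_1 = 4.5, a_2 = 4, b_2 = 3.5, c_2 = 3.5, s_2 = 1.5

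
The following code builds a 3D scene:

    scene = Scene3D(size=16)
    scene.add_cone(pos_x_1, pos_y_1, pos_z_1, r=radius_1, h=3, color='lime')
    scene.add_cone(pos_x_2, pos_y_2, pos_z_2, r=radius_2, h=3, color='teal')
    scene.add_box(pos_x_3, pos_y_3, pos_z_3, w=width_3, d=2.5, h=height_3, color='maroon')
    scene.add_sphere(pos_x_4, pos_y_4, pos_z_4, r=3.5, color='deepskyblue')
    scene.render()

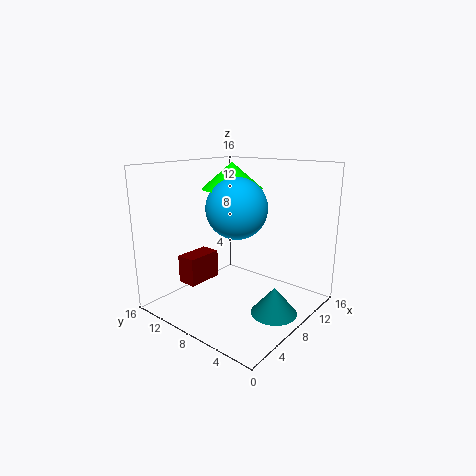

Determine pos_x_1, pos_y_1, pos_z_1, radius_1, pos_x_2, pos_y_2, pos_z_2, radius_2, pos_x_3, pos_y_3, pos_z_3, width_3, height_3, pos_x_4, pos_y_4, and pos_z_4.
pos_x_1 = 10; pos_y_1 = 10.5; pos_z_1 = 13; radius_1 = 3.5; pos_x_2 = 8; pos_y_2 = 3; pos_z_2 = 0.5; radius_2 = 2.5; pos_x_3 = 6; pos_y_3 = 13.5; pos_z_3 = 1; width_3 = 4.5; height_3 = 3.5; pos_x_4 = 9; pos_y_4 = 9; pos_z_4 = 11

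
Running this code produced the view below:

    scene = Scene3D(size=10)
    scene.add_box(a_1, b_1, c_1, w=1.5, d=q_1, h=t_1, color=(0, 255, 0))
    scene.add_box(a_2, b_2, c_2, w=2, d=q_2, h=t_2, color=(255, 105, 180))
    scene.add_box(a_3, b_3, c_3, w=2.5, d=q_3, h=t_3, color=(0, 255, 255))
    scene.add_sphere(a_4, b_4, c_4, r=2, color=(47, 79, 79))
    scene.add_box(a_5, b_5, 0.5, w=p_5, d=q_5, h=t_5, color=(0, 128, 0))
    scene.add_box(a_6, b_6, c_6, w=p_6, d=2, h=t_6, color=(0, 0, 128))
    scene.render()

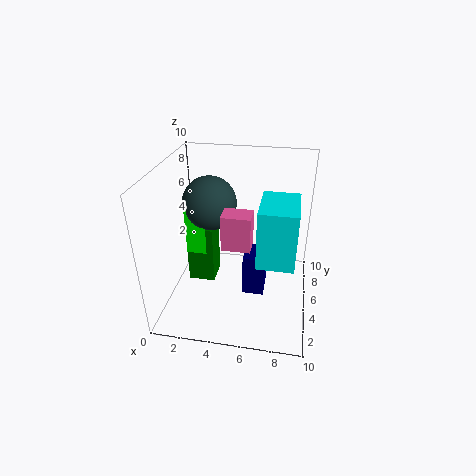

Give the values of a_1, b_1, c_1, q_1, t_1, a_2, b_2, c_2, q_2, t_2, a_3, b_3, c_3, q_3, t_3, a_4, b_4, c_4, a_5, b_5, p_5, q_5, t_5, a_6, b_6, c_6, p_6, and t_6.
a_1 = 1; b_1 = 5.5; c_1 = 3; q_1 = 1.5; t_1 = 3.5; a_2 = 4; b_2 = 4; c_2 = 4.5; q_2 = 1.5; t_2 = 2.5; a_3 = 6.5; b_3 = 3; c_3 = 4; q_3 = 3.5; t_3 = 4; a_4 = 2.5; b_4 = 7; c_4 = 6.5; a_5 = 1; b_5 = 5.5; p_5 = 2; q_5 = 2; t_5 = 4.5; a_6 = 5.5; b_6 = 4; c_6 = 1; p_6 = 1.5; t_6 = 3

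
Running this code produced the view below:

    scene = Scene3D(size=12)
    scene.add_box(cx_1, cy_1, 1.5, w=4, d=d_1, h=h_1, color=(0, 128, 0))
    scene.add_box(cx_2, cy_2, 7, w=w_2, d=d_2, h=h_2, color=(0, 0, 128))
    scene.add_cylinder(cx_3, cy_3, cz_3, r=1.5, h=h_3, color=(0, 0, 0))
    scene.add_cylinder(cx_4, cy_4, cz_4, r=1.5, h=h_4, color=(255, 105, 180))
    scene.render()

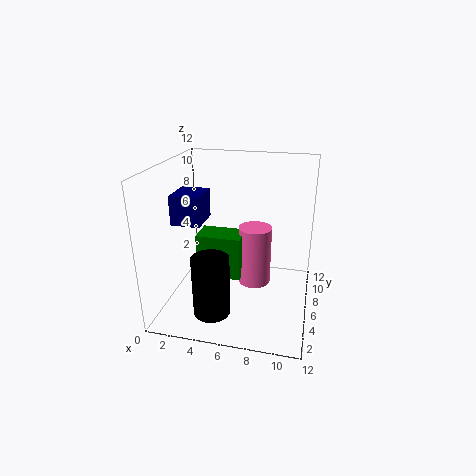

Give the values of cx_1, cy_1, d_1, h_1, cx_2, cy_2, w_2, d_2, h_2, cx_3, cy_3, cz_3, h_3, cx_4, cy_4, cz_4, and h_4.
cx_1 = 2
cy_1 = 6.5
d_1 = 2.5
h_1 = 4
cx_2 = 0.5
cy_2 = 5
w_2 = 2.5
d_2 = 3
h_2 = 2.5
cx_3 = 4.5
cy_3 = 3
cz_3 = 0.5
h_3 = 5
cx_4 = 7
cy_4 = 8.5
cz_4 = 0.5
h_4 = 5.5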